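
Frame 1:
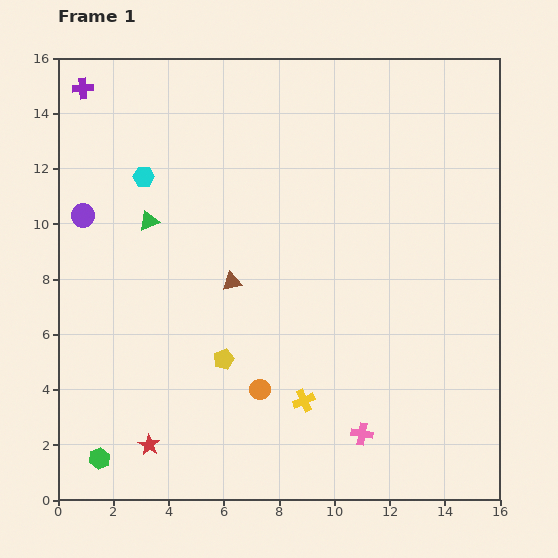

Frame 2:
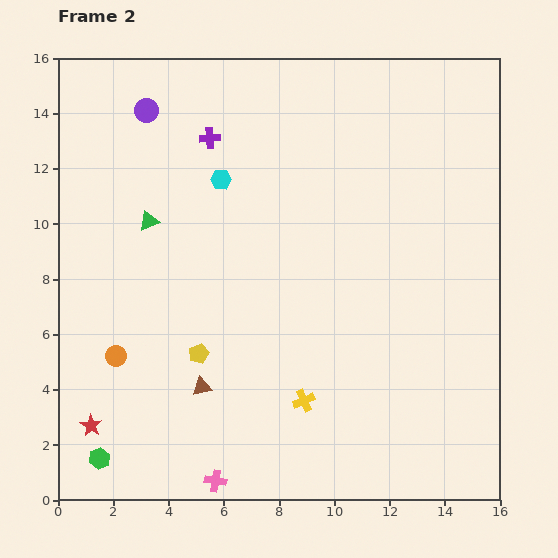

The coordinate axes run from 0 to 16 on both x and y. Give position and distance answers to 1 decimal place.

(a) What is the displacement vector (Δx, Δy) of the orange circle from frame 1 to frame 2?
(-5.2, 1.2)

The orange circle was at (7.3, 4.0) in frame 1 and (2.1, 5.2) in frame 2.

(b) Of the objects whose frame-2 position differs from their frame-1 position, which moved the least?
the yellow pentagon

(moved 0.9)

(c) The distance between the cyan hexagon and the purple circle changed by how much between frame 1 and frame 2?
+1.1

Distance in frame 1: 2.6. Distance in frame 2: 3.7.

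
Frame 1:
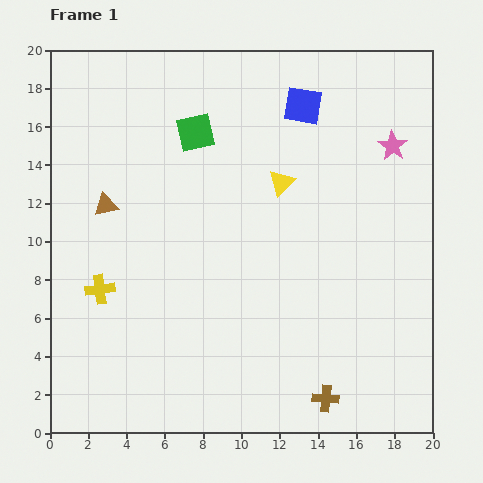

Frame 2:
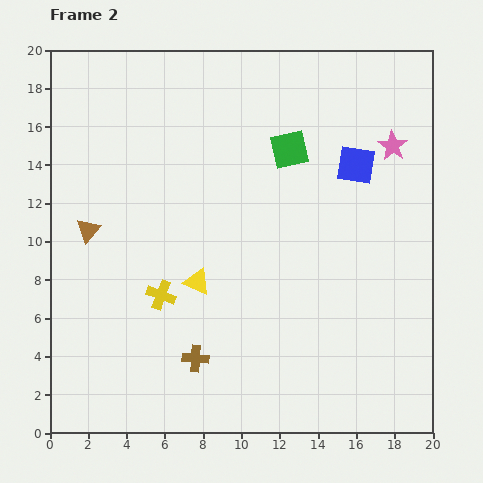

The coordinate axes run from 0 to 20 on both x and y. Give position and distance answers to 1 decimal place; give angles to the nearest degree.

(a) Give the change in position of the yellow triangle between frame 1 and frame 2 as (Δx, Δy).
(-4.4, -5.2)

The yellow triangle was at (12.1, 13.1) in frame 1 and (7.7, 7.9) in frame 2.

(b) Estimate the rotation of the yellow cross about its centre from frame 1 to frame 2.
29° clockwise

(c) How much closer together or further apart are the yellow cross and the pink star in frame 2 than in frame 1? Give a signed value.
-2.6

Distance in frame 1: 17.0. Distance in frame 2: 14.4.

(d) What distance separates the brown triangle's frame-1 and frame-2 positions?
1.6

The brown triangle moved from (2.9, 11.9) to (2.0, 10.6), a distance of √(0.9² + 1.3²) ≈ 1.6.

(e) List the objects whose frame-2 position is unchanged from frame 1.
the pink star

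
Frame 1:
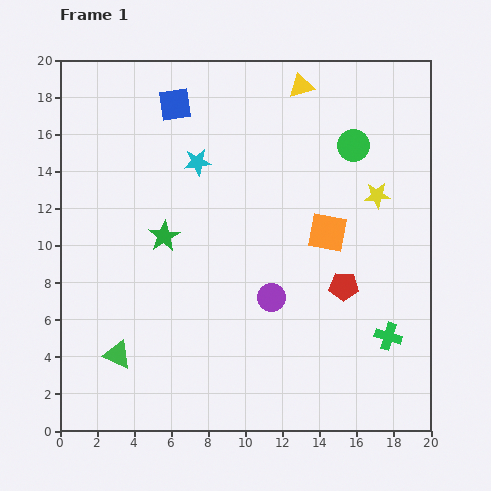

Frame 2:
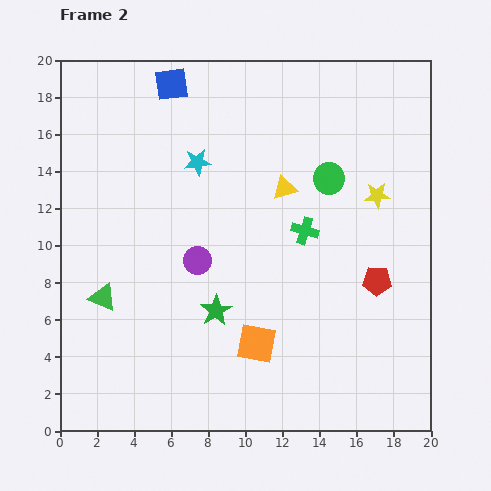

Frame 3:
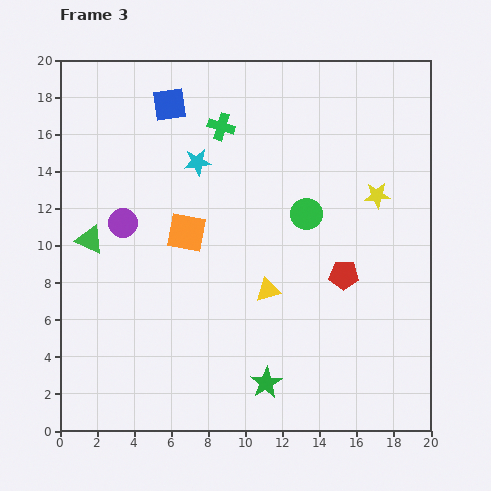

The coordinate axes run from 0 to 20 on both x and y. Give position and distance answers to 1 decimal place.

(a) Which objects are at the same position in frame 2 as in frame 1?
the cyan star, the yellow star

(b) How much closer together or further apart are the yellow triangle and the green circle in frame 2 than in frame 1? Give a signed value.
-1.8

Distance in frame 1: 4.3. Distance in frame 2: 2.5.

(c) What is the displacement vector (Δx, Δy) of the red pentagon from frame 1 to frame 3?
(0.0, 0.6)

The red pentagon was at (15.3, 7.8) in frame 1 and (15.3, 8.4) in frame 3.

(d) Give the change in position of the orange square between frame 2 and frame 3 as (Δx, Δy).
(-3.8, 6.0)

The orange square was at (10.6, 4.7) in frame 2 and (6.8, 10.7) in frame 3.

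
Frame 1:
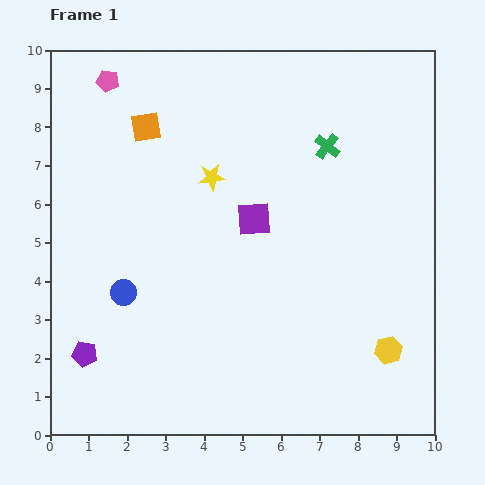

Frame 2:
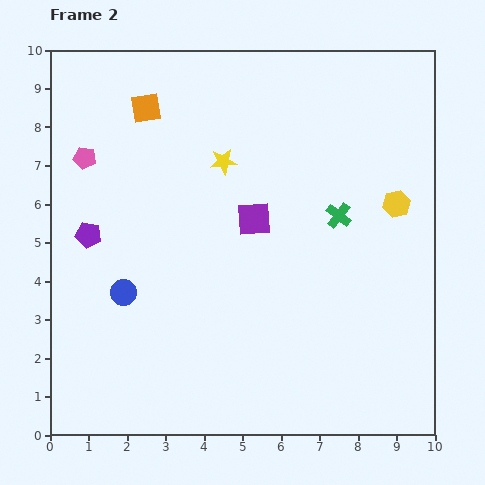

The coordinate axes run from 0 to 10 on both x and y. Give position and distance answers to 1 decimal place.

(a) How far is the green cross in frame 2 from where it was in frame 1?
1.8

The green cross moved from (7.2, 7.5) to (7.5, 5.7), a distance of √(0.3² + 1.8²) ≈ 1.8.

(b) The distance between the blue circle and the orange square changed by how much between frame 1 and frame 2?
+0.5

Distance in frame 1: 4.3. Distance in frame 2: 4.8.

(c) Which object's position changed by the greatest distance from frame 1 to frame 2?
the yellow hexagon

(moved 3.8; next 3.1)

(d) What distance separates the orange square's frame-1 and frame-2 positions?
0.5

The orange square moved from (2.5, 8.0) to (2.5, 8.5), a distance of √(0.0² + 0.5²) ≈ 0.5.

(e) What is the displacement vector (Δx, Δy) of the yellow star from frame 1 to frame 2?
(0.3, 0.4)

The yellow star was at (4.2, 6.7) in frame 1 and (4.5, 7.1) in frame 2.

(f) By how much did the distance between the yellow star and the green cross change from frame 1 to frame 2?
+0.2

Distance in frame 1: 3.1. Distance in frame 2: 3.3.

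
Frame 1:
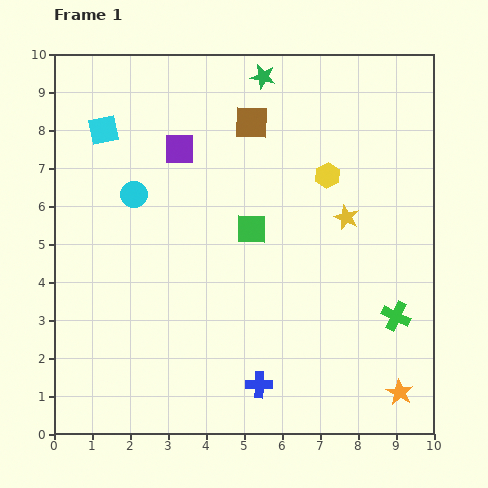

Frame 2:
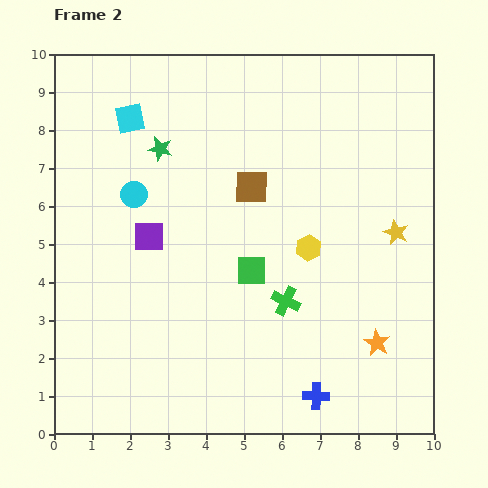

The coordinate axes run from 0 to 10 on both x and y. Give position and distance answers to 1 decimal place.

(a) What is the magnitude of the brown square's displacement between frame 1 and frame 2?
1.7

The brown square moved from (5.2, 8.2) to (5.2, 6.5), a distance of √(0.0² + 1.7²) ≈ 1.7.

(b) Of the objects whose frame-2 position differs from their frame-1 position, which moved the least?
the cyan square

(moved 0.8)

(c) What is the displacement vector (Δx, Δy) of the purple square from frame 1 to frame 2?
(-0.8, -2.3)

The purple square was at (3.3, 7.5) in frame 1 and (2.5, 5.2) in frame 2.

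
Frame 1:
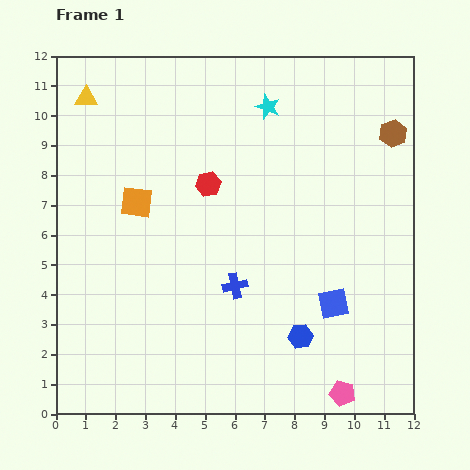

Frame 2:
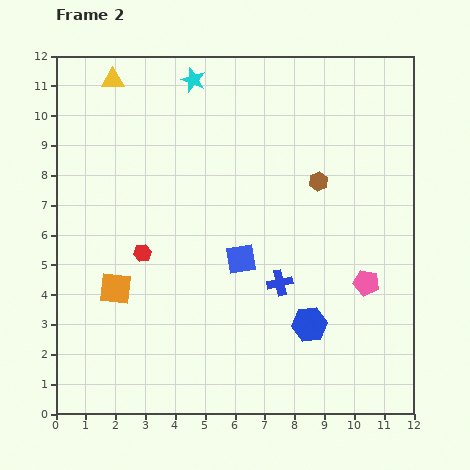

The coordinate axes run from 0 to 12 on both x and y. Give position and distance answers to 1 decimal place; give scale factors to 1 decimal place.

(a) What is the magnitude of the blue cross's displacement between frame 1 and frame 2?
1.5

The blue cross moved from (6.0, 4.3) to (7.5, 4.4), a distance of √(1.5² + 0.1²) ≈ 1.5.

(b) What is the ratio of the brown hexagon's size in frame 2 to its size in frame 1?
0.7×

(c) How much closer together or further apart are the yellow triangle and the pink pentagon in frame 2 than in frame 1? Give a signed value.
-2.2

Distance in frame 1: 13.1. Distance in frame 2: 10.9.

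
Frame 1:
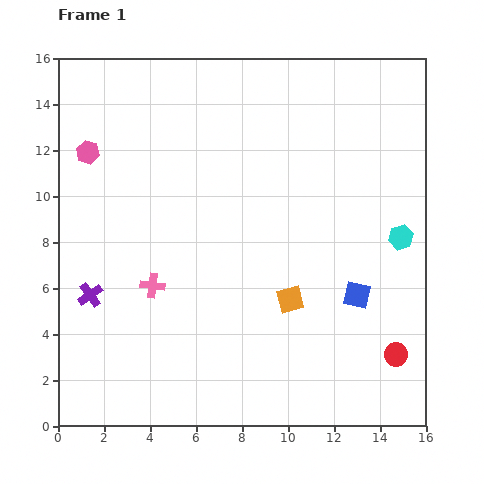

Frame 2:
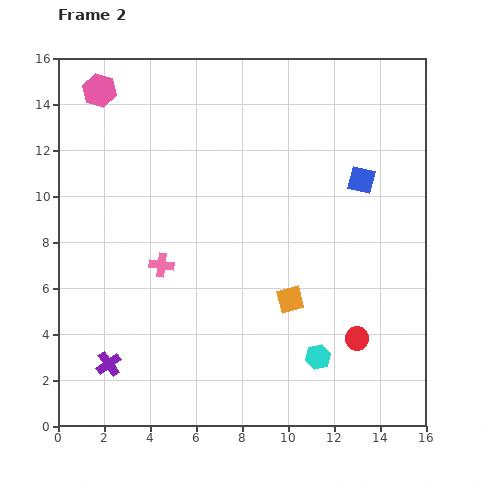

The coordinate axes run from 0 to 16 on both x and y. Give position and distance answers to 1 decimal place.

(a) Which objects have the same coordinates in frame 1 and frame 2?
the orange square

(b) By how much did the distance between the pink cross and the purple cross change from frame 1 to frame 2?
+2.2

Distance in frame 1: 2.7. Distance in frame 2: 4.9.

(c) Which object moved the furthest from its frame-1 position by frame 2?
the cyan hexagon

(moved 6.3; next 5.0)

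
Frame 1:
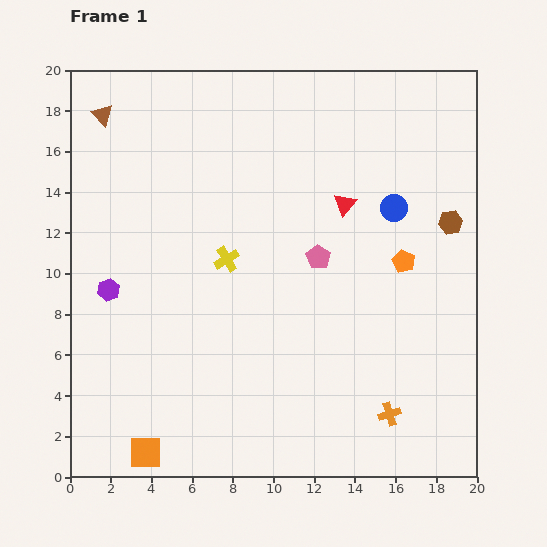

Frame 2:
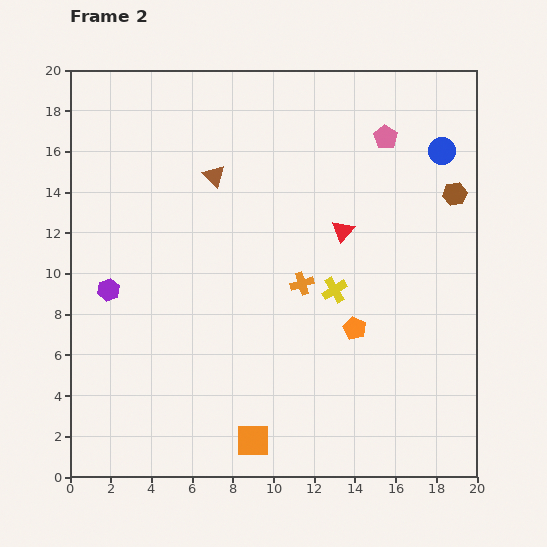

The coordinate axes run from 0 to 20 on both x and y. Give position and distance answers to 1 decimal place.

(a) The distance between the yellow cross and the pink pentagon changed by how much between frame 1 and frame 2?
+3.4

Distance in frame 1: 4.5. Distance in frame 2: 7.9.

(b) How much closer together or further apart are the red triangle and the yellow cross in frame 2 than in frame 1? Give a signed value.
-3.5

Distance in frame 1: 6.4. Distance in frame 2: 2.9.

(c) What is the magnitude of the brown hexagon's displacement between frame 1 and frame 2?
1.4

The brown hexagon moved from (18.7, 12.5) to (18.9, 13.9), a distance of √(0.2² + 1.4²) ≈ 1.4.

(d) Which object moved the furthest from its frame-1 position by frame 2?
the orange cross

(moved 7.7; next 6.8)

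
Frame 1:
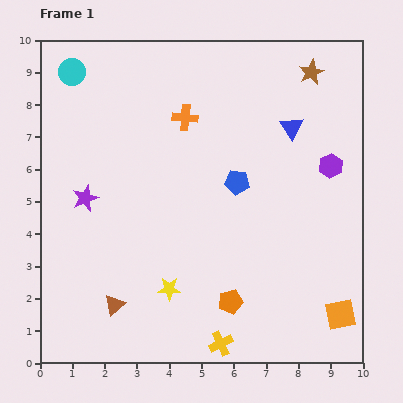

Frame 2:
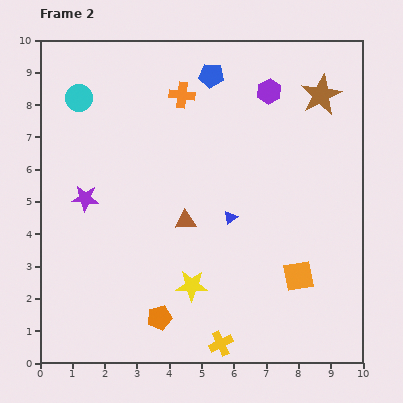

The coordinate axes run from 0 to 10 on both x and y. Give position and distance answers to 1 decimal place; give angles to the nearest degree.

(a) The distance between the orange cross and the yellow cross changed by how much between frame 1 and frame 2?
+0.7

Distance in frame 1: 7.1. Distance in frame 2: 7.8.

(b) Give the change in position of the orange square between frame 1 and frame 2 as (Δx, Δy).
(-1.3, 1.2)

The orange square was at (9.3, 1.5) in frame 1 and (8.0, 2.7) in frame 2.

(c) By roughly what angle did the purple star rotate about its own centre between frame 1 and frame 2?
26° clockwise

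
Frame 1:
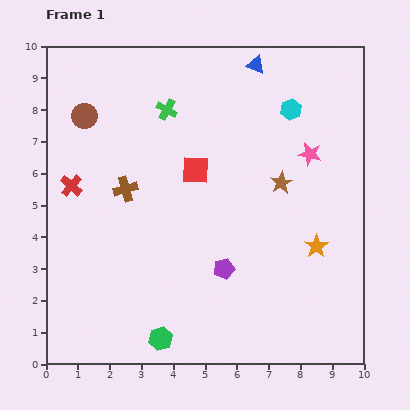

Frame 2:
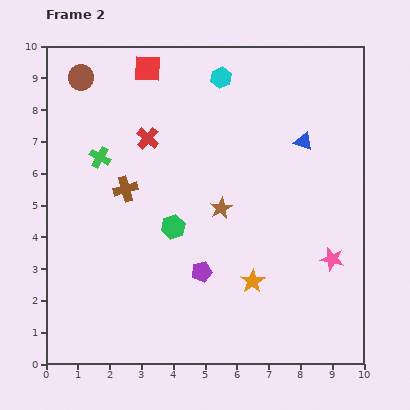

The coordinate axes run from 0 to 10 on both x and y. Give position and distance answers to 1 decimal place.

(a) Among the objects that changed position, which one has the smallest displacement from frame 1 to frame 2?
the purple pentagon

(moved 0.7)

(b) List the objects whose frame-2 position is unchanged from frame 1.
the brown cross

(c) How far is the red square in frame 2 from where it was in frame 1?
3.5

The red square moved from (4.7, 6.1) to (3.2, 9.3), a distance of √(1.5² + 3.2²) ≈ 3.5.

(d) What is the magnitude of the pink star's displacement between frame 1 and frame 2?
3.4

The pink star moved from (8.3, 6.6) to (9.0, 3.3), a distance of √(0.7² + 3.3²) ≈ 3.4.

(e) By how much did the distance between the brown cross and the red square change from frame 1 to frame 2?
+1.6

Distance in frame 1: 2.3. Distance in frame 2: 3.9.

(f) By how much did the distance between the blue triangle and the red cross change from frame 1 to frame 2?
-2.0

Distance in frame 1: 6.9. Distance in frame 2: 4.9.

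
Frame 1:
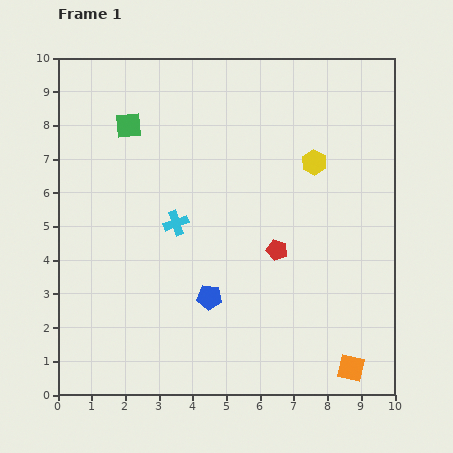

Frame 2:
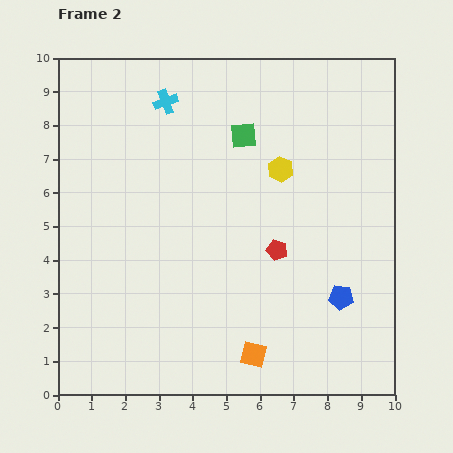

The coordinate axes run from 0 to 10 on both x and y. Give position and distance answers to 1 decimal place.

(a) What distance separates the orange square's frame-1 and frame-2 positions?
2.9

The orange square moved from (8.7, 0.8) to (5.8, 1.2), a distance of √(2.9² + 0.4²) ≈ 2.9.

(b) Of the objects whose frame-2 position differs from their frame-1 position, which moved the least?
the yellow hexagon

(moved 1.0)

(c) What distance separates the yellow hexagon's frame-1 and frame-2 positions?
1.0

The yellow hexagon moved from (7.6, 6.9) to (6.6, 6.7), a distance of √(1.0² + 0.2²) ≈ 1.0.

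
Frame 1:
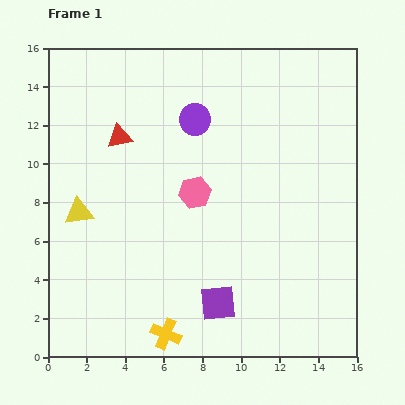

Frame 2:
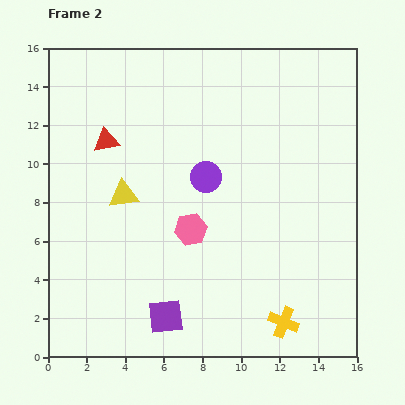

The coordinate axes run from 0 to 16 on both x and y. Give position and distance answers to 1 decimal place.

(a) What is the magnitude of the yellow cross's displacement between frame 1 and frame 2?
6.1

The yellow cross moved from (6.1, 1.2) to (12.2, 1.8), a distance of √(6.1² + 0.6²) ≈ 6.1.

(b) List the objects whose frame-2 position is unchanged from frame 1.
none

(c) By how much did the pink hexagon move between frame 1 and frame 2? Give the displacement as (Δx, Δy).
(-0.2, -1.9)

The pink hexagon was at (7.6, 8.5) in frame 1 and (7.4, 6.6) in frame 2.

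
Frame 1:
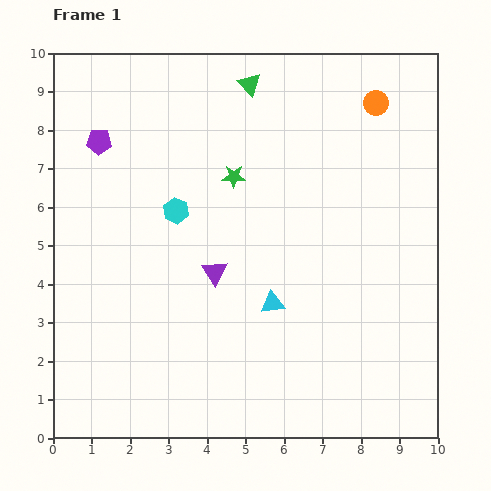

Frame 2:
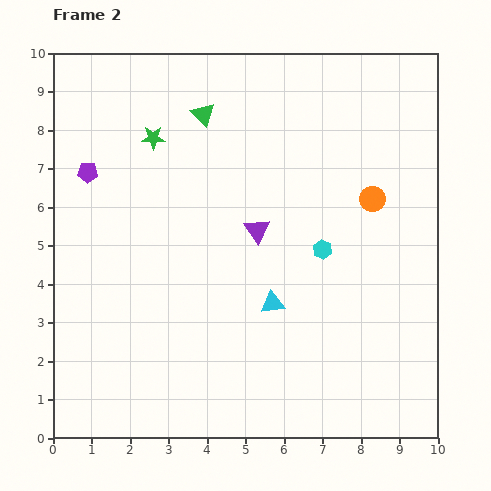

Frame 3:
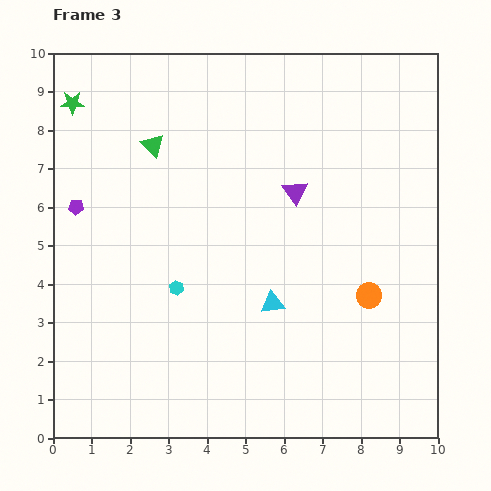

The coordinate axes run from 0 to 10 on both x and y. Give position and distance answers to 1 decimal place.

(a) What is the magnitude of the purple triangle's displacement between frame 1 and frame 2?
1.6

The purple triangle moved from (4.2, 4.3) to (5.3, 5.4), a distance of √(1.1² + 1.1²) ≈ 1.6.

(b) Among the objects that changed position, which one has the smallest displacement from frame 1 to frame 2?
the purple pentagon

(moved 0.9)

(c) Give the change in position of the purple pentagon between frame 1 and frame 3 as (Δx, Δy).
(-0.6, -1.7)

The purple pentagon was at (1.2, 7.7) in frame 1 and (0.6, 6.0) in frame 3.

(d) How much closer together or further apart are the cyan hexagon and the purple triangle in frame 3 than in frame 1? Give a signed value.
+2.1

Distance in frame 1: 1.9. Distance in frame 3: 4.0.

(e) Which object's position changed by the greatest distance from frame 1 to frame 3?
the orange circle

(moved 5.0; next 4.6)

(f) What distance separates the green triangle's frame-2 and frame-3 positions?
1.5

The green triangle moved from (3.9, 8.4) to (2.6, 7.6), a distance of √(1.3² + 0.8²) ≈ 1.5.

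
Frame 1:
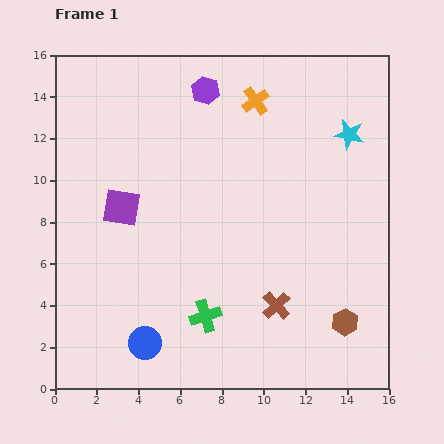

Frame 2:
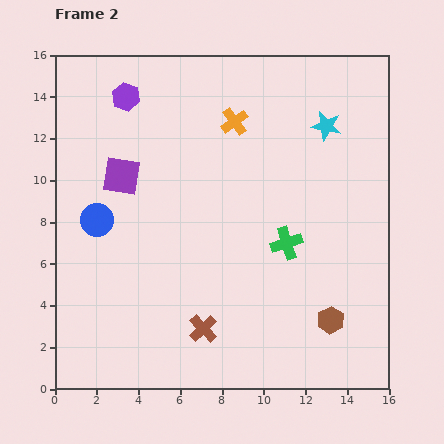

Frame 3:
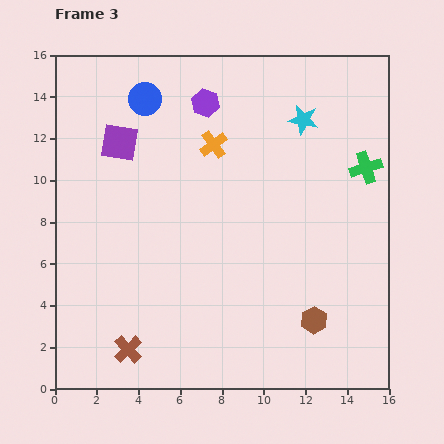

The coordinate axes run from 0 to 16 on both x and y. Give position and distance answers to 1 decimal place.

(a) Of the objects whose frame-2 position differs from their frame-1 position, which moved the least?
the brown hexagon

(moved 0.7)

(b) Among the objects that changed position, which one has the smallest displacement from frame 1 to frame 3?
the purple hexagon

(moved 0.6)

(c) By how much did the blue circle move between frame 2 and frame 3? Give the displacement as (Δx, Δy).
(2.3, 5.8)

The blue circle was at (2.0, 8.1) in frame 2 and (4.3, 13.9) in frame 3.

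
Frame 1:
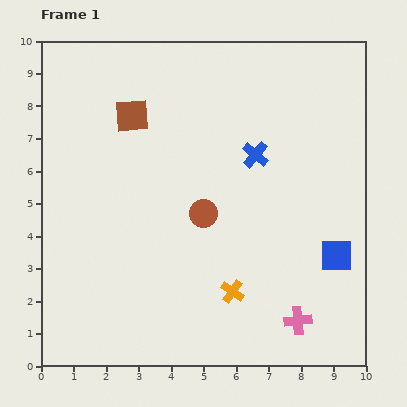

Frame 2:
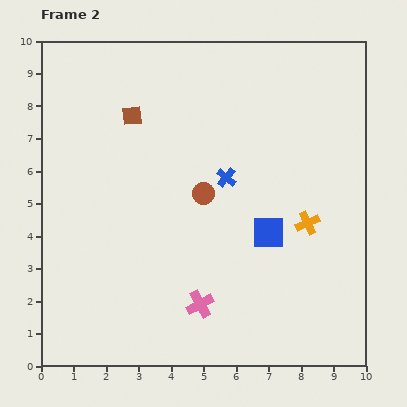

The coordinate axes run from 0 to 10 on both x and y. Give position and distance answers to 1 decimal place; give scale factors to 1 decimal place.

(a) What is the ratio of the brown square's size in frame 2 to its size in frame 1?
0.6×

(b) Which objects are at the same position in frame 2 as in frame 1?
the brown square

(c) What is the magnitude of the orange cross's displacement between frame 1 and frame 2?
3.1

The orange cross moved from (5.9, 2.3) to (8.2, 4.4), a distance of √(2.3² + 2.1²) ≈ 3.1.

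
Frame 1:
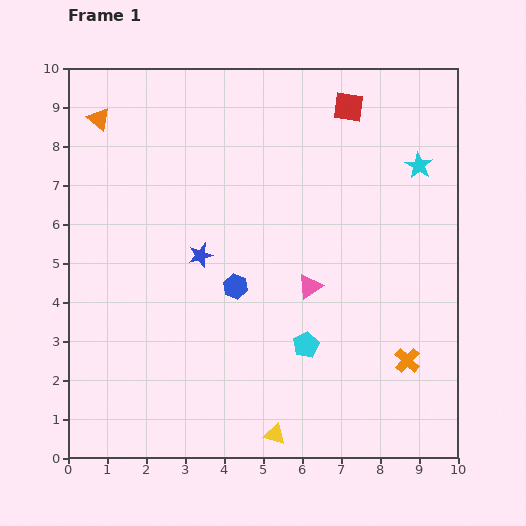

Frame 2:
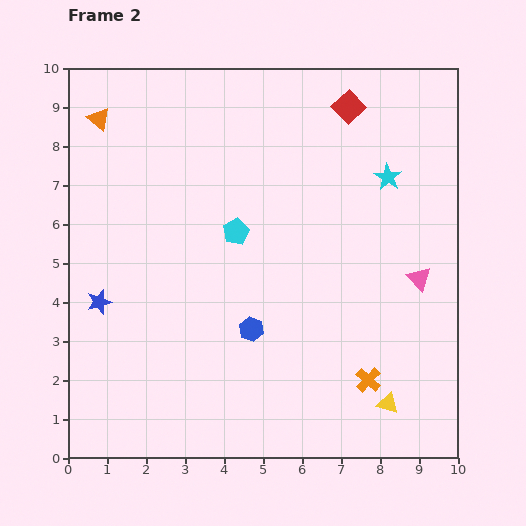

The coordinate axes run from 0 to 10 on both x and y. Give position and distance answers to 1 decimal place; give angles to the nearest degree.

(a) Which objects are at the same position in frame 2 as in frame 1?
the red square, the orange triangle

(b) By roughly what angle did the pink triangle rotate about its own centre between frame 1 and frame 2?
41° counter-clockwise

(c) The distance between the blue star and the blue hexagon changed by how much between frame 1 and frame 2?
+2.8

Distance in frame 1: 1.2. Distance in frame 2: 4.0.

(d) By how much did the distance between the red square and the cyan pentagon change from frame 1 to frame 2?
-1.9

Distance in frame 1: 6.2. Distance in frame 2: 4.3.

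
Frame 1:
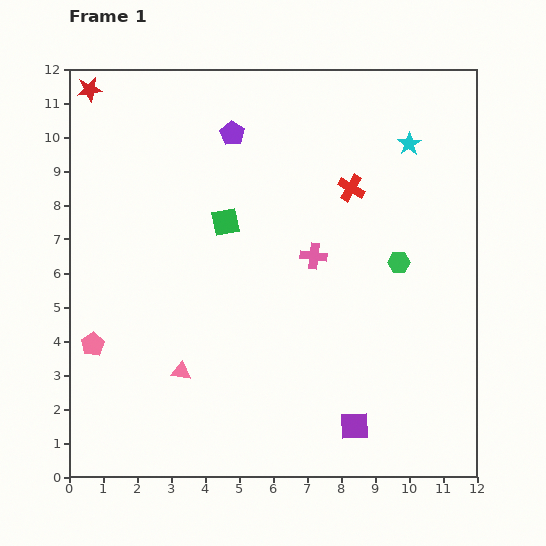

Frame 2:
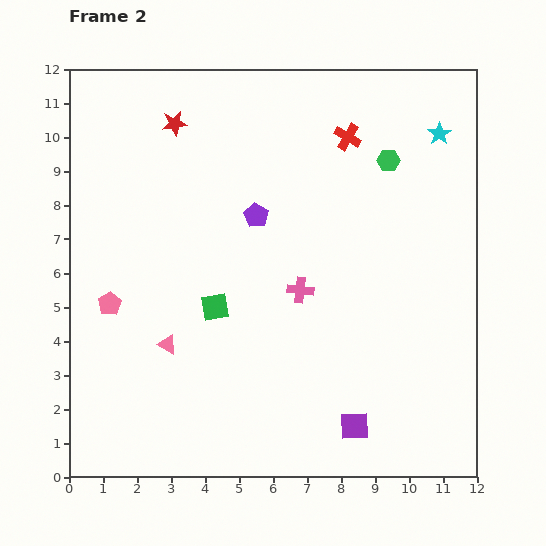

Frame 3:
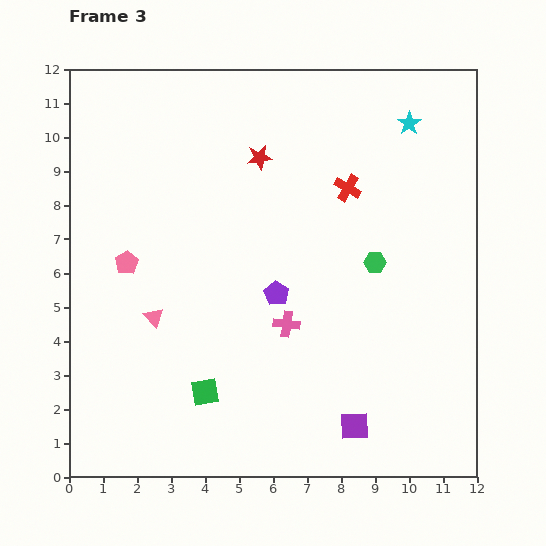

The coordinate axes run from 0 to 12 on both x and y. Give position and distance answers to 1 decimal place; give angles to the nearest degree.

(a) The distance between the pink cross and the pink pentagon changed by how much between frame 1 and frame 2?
-1.4

Distance in frame 1: 7.0. Distance in frame 2: 5.6.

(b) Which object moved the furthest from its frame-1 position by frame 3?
the red star

(moved 5.4; next 5.0)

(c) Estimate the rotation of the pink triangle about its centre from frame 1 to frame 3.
38° clockwise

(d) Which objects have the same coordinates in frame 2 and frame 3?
the purple square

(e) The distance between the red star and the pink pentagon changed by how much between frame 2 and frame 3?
-0.6

Distance in frame 2: 5.6. Distance in frame 3: 5.0.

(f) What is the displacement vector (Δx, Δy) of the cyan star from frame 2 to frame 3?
(-0.9, 0.3)

The cyan star was at (10.9, 10.1) in frame 2 and (10.0, 10.4) in frame 3.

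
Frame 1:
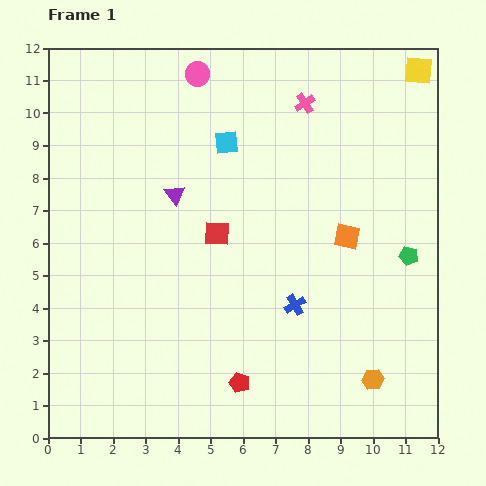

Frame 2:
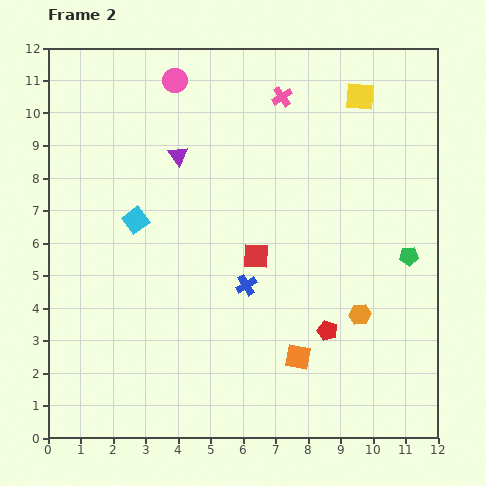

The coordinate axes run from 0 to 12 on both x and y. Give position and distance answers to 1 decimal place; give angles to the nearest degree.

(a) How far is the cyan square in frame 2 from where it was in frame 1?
3.7

The cyan square moved from (5.5, 9.1) to (2.7, 6.7), a distance of √(2.8² + 2.4²) ≈ 3.7.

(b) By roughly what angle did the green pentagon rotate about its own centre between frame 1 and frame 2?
17° counter-clockwise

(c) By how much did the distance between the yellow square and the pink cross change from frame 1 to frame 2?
-1.2

Distance in frame 1: 3.6. Distance in frame 2: 2.4.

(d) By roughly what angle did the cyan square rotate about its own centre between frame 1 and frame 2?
32° counter-clockwise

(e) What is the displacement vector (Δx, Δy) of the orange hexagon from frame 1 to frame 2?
(-0.4, 2.0)

The orange hexagon was at (10.0, 1.8) in frame 1 and (9.6, 3.8) in frame 2.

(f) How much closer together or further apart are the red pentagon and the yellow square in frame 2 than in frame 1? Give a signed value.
-3.8

Distance in frame 1: 11.1. Distance in frame 2: 7.3.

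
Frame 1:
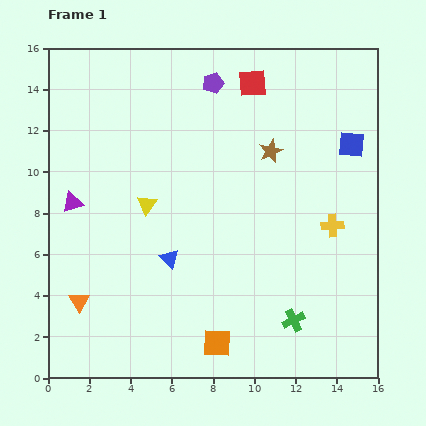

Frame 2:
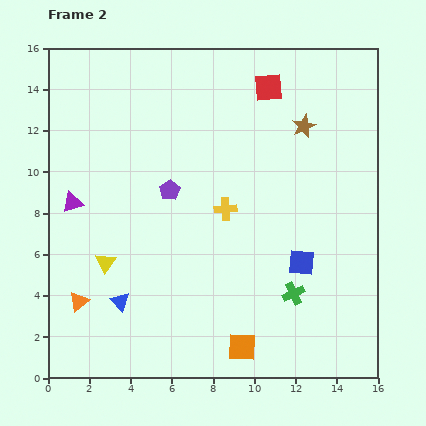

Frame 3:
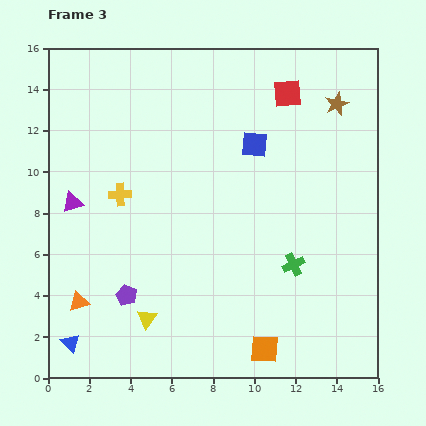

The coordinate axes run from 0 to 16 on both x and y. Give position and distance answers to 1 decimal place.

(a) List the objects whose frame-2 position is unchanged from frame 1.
the orange triangle, the purple triangle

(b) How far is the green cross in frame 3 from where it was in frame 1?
2.7

The green cross moved from (11.9, 2.8) to (11.9, 5.5), a distance of √(0.0² + 2.7²) ≈ 2.7.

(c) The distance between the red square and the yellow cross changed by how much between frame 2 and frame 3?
+3.2

Distance in frame 2: 6.3. Distance in frame 3: 9.5.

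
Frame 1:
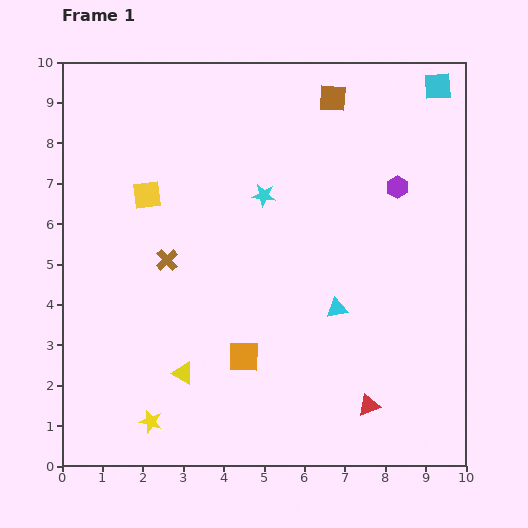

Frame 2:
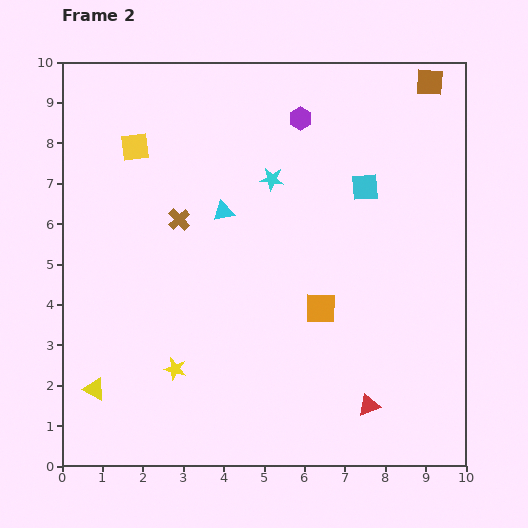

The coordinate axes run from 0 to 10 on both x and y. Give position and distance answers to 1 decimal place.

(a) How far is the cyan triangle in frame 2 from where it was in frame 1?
3.7

The cyan triangle moved from (6.8, 3.9) to (4.0, 6.3), a distance of √(2.8² + 2.4²) ≈ 3.7.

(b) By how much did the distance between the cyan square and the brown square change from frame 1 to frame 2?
+0.5

Distance in frame 1: 2.6. Distance in frame 2: 3.1.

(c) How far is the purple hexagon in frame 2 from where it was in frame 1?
2.9

The purple hexagon moved from (8.3, 6.9) to (5.9, 8.6), a distance of √(2.4² + 1.7²) ≈ 2.9.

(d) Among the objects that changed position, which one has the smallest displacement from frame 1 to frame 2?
the cyan star

(moved 0.4)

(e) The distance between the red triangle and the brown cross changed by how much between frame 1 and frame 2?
+0.4

Distance in frame 1: 6.2. Distance in frame 2: 6.6.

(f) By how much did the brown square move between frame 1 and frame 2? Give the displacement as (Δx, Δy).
(2.4, 0.4)

The brown square was at (6.7, 9.1) in frame 1 and (9.1, 9.5) in frame 2.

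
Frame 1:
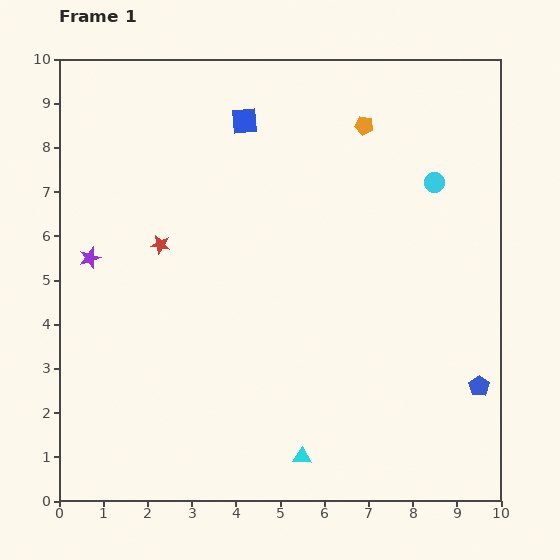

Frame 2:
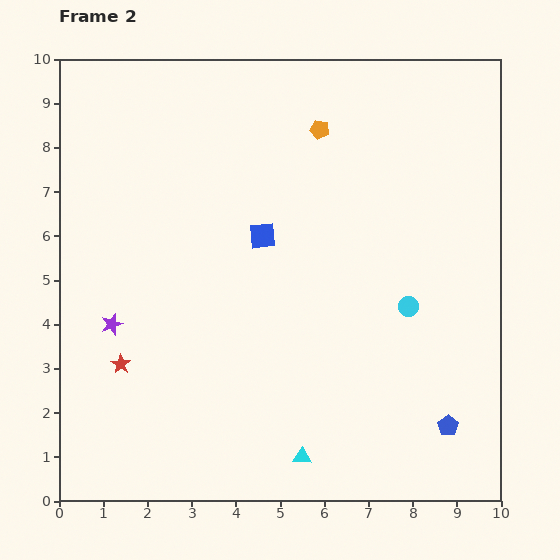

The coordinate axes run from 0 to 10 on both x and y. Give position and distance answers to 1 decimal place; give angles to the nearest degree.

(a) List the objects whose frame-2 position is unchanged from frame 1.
the cyan triangle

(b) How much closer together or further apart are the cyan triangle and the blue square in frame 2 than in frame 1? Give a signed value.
-2.6

Distance in frame 1: 7.7. Distance in frame 2: 5.1.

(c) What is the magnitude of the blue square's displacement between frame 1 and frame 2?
2.6

The blue square moved from (4.2, 8.6) to (4.6, 6.0), a distance of √(0.4² + 2.6²) ≈ 2.6.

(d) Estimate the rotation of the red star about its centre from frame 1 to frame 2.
25° clockwise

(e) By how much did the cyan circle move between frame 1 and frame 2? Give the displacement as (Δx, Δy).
(-0.6, -2.8)

The cyan circle was at (8.5, 7.2) in frame 1 and (7.9, 4.4) in frame 2.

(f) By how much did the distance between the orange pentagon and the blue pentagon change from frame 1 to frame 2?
+0.9

Distance in frame 1: 6.4. Distance in frame 2: 7.3.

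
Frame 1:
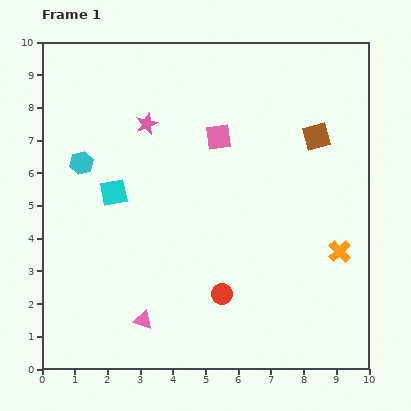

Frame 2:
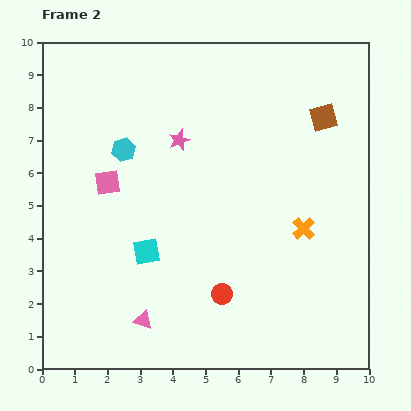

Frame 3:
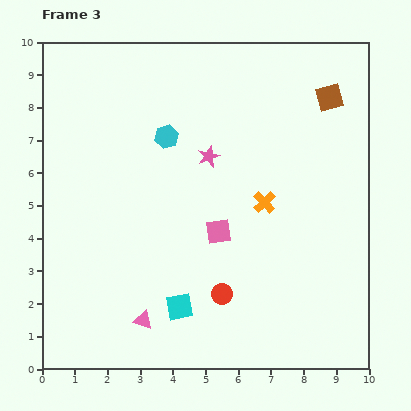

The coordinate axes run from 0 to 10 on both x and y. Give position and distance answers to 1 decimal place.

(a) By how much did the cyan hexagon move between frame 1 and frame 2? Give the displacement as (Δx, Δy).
(1.3, 0.4)

The cyan hexagon was at (1.2, 6.3) in frame 1 and (2.5, 6.7) in frame 2.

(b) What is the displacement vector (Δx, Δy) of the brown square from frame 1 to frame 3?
(0.4, 1.2)

The brown square was at (8.4, 7.1) in frame 1 and (8.8, 8.3) in frame 3.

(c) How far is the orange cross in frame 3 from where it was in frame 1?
2.7

The orange cross moved from (9.1, 3.6) to (6.8, 5.1), a distance of √(2.3² + 1.5²) ≈ 2.7.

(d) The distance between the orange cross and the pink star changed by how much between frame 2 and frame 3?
-2.5

Distance in frame 2: 4.7. Distance in frame 3: 2.2.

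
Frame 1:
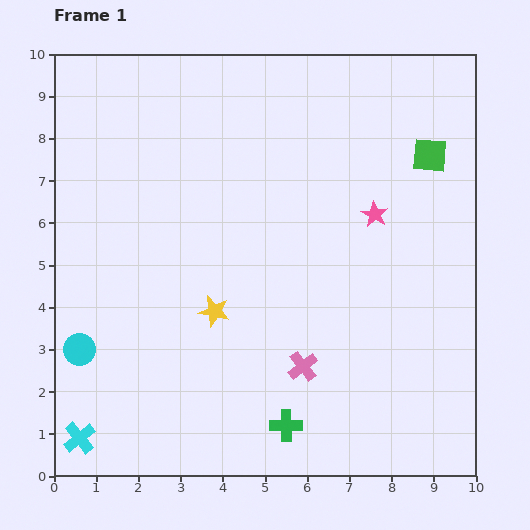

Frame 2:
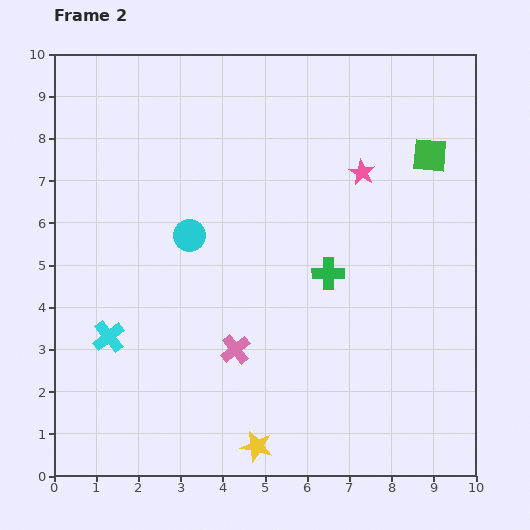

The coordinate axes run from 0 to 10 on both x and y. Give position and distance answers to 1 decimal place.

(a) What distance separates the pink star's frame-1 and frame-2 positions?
1.0

The pink star moved from (7.6, 6.2) to (7.3, 7.2), a distance of √(0.3² + 1.0²) ≈ 1.0.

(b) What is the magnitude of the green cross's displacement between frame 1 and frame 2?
3.7

The green cross moved from (5.5, 1.2) to (6.5, 4.8), a distance of √(1.0² + 3.6²) ≈ 3.7.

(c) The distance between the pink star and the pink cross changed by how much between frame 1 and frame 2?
+1.2

Distance in frame 1: 4.0. Distance in frame 2: 5.2.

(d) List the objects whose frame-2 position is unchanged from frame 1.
the green square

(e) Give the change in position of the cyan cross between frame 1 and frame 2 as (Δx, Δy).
(0.7, 2.4)

The cyan cross was at (0.6, 0.9) in frame 1 and (1.3, 3.3) in frame 2.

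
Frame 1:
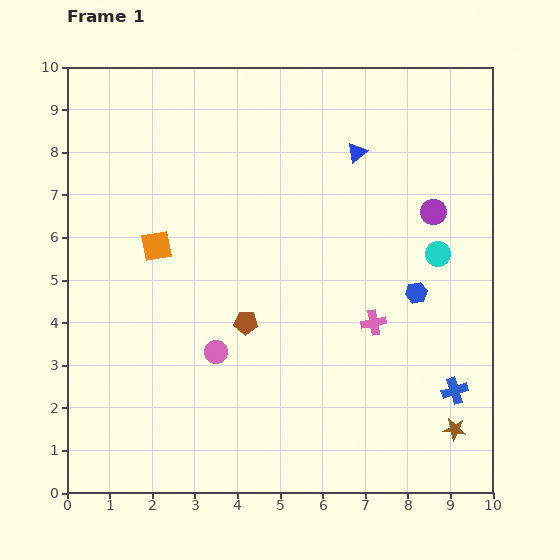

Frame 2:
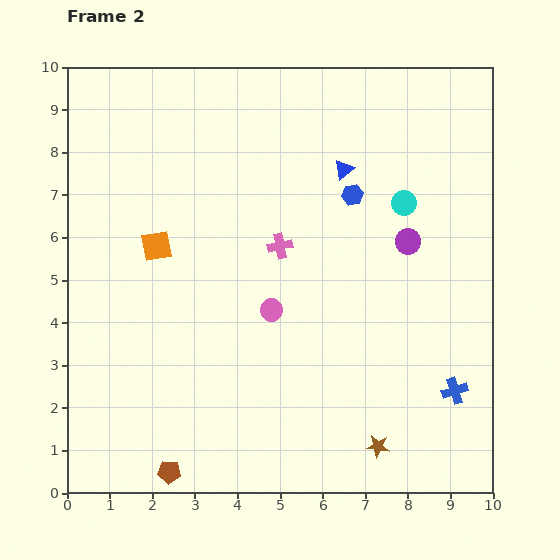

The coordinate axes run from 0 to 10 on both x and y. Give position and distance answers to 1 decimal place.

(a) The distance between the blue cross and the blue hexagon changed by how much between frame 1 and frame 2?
+2.7

Distance in frame 1: 2.5. Distance in frame 2: 5.2.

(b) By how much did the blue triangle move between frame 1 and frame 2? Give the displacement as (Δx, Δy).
(-0.3, -0.4)

The blue triangle was at (6.8, 8.0) in frame 1 and (6.5, 7.6) in frame 2.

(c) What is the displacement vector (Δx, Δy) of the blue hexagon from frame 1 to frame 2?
(-1.5, 2.3)

The blue hexagon was at (8.2, 4.7) in frame 1 and (6.7, 7.0) in frame 2.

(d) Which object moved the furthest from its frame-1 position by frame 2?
the brown pentagon

(moved 3.9; next 2.8)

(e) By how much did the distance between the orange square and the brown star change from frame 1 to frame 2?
-1.2

Distance in frame 1: 8.2. Distance in frame 2: 7.0.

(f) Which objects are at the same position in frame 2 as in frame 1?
the orange square, the blue cross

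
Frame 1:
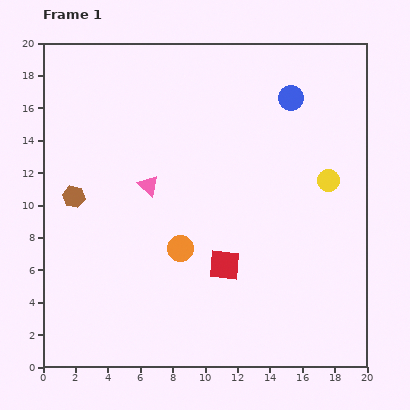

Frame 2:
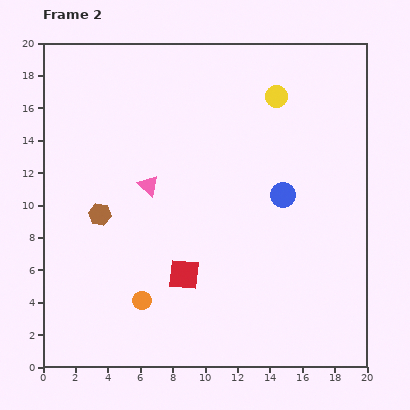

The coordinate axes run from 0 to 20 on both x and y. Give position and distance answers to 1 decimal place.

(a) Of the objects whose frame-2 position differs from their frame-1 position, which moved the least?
the brown hexagon

(moved 1.9)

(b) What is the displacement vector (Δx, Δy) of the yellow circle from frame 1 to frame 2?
(-3.2, 5.2)

The yellow circle was at (17.6, 11.5) in frame 1 and (14.4, 16.7) in frame 2.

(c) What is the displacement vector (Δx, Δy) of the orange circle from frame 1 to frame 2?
(-2.4, -3.2)

The orange circle was at (8.5, 7.3) in frame 1 and (6.1, 4.1) in frame 2.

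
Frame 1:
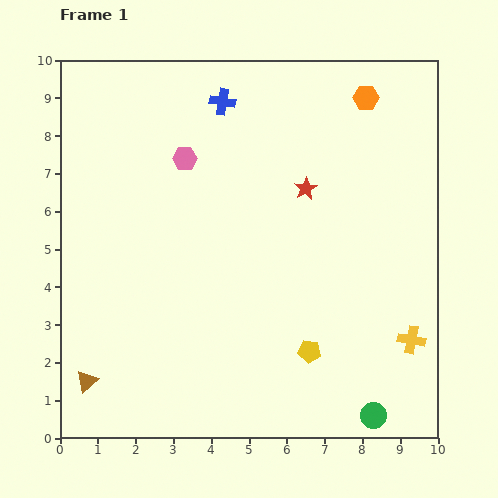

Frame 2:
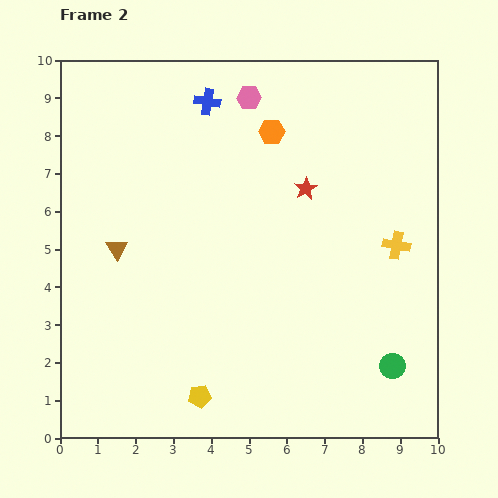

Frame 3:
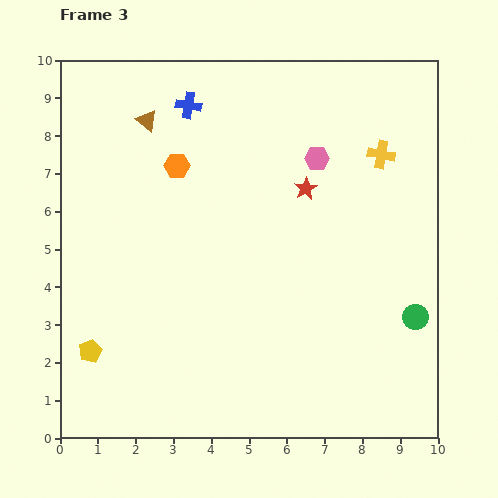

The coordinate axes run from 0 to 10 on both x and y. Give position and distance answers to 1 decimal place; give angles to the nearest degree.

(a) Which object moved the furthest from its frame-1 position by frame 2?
the brown triangle

(moved 3.6; next 3.1)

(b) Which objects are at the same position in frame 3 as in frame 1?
the red star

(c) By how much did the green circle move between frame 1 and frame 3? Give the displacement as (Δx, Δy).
(1.1, 2.6)

The green circle was at (8.3, 0.6) in frame 1 and (9.4, 3.2) in frame 3.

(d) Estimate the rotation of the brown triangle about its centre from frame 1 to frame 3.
41° counter-clockwise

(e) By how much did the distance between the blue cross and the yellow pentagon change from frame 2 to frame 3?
-0.8

Distance in frame 2: 7.8. Distance in frame 3: 7.0.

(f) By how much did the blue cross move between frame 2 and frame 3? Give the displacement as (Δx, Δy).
(-0.5, -0.1)

The blue cross was at (3.9, 8.9) in frame 2 and (3.4, 8.8) in frame 3.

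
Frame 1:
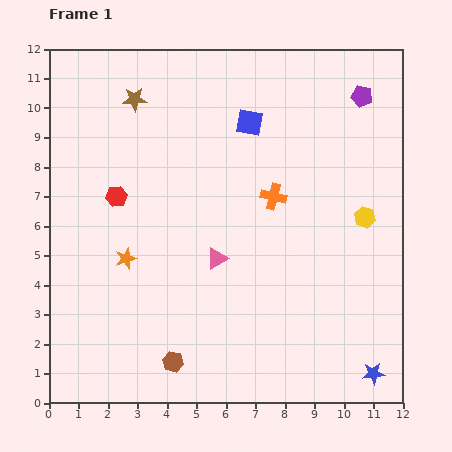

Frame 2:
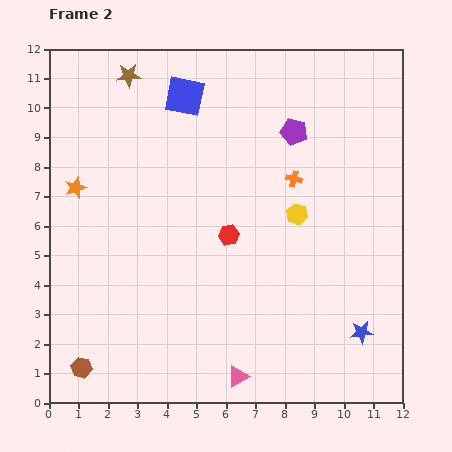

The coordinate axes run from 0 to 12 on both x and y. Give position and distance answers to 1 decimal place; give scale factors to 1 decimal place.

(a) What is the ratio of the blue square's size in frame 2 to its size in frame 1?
1.5×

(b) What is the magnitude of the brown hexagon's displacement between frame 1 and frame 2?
3.1

The brown hexagon moved from (4.2, 1.4) to (1.1, 1.2), a distance of √(3.1² + 0.2²) ≈ 3.1.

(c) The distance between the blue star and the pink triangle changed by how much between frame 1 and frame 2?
-2.1

Distance in frame 1: 6.6. Distance in frame 2: 4.5.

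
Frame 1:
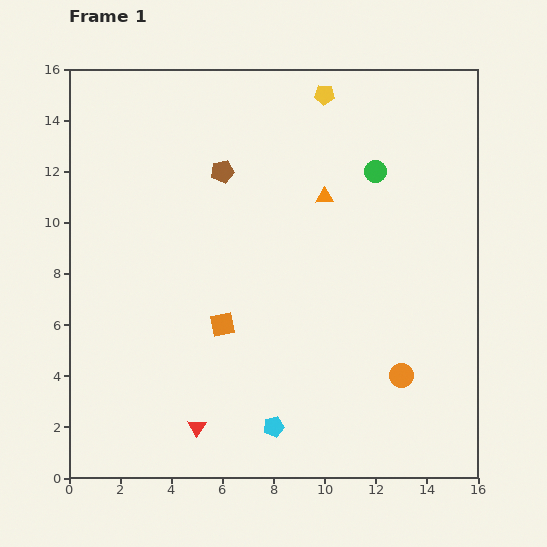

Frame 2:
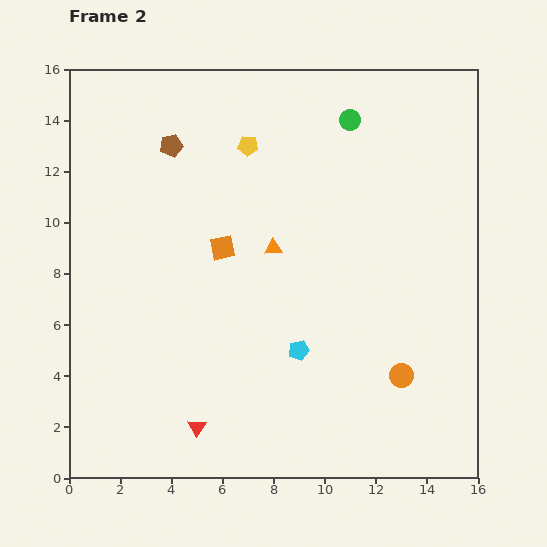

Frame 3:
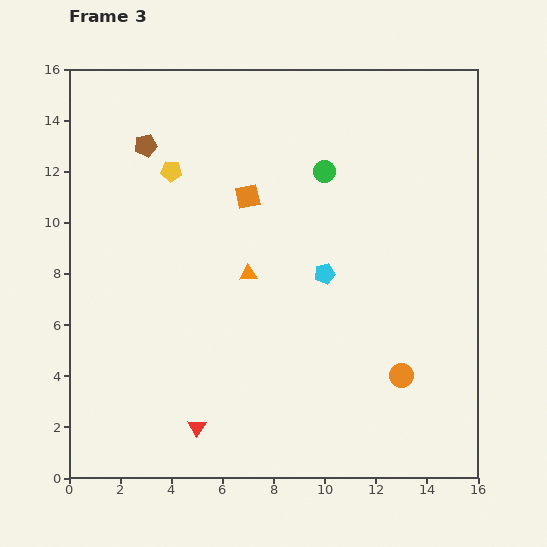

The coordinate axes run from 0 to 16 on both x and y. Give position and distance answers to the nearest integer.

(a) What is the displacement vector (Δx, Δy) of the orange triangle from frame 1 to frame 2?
(-2, -2)

The orange triangle was at (10, 11) in frame 1 and (8, 9) in frame 2.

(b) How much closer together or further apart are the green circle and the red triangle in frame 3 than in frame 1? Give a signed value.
-1

Distance in frame 1: 12. Distance in frame 3: 11.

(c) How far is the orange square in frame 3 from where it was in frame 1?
5

The orange square moved from (6, 6) to (7, 11), a distance of √(1² + 5²) ≈ 5.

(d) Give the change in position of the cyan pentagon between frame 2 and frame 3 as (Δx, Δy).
(1, 3)

The cyan pentagon was at (9, 5) in frame 2 and (10, 8) in frame 3.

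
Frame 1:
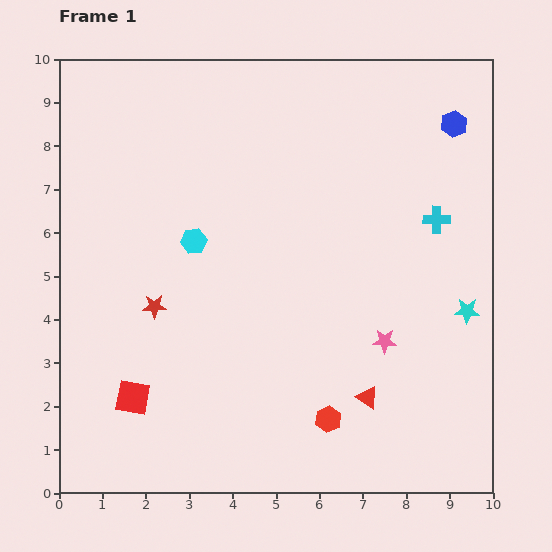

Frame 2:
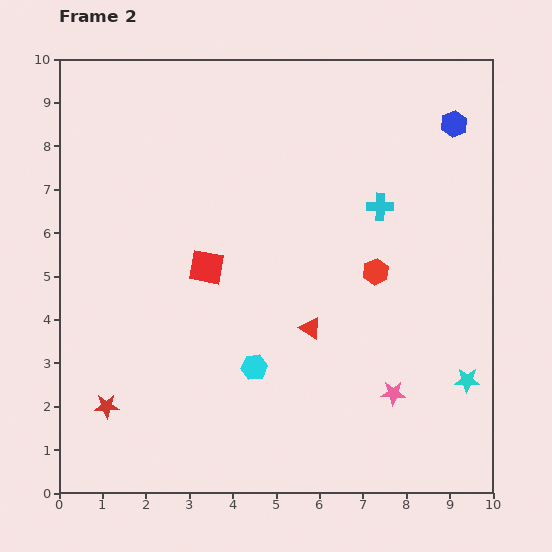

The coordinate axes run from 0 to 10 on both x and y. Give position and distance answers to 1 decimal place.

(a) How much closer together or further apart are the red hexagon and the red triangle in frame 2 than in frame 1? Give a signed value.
+1.0

Distance in frame 1: 1.0. Distance in frame 2: 2.0.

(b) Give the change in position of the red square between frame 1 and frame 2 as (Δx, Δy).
(1.7, 3.0)

The red square was at (1.7, 2.2) in frame 1 and (3.4, 5.2) in frame 2.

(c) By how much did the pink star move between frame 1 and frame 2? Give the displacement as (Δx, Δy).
(0.2, -1.2)

The pink star was at (7.5, 3.5) in frame 1 and (7.7, 2.3) in frame 2.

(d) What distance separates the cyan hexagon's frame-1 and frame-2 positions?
3.2

The cyan hexagon moved from (3.1, 5.8) to (4.5, 2.9), a distance of √(1.4² + 2.9²) ≈ 3.2.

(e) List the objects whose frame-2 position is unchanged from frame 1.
the blue hexagon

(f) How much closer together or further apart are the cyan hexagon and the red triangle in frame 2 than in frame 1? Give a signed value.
-3.8

Distance in frame 1: 5.4. Distance in frame 2: 1.6.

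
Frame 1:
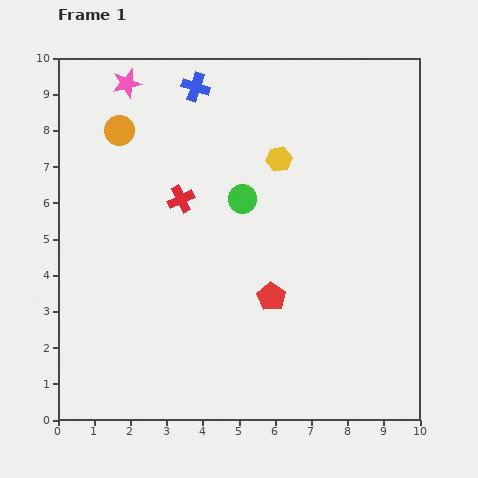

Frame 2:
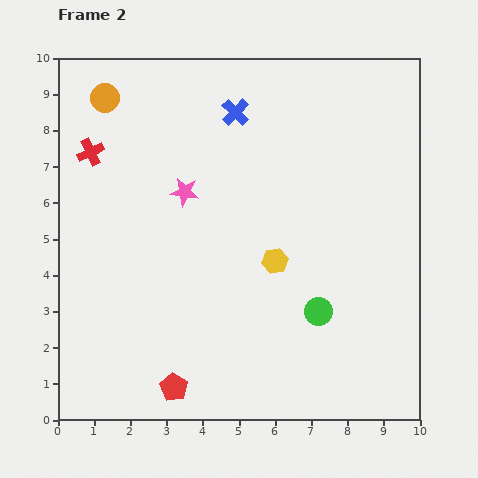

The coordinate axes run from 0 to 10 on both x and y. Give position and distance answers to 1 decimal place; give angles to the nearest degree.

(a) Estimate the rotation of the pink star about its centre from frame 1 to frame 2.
23° clockwise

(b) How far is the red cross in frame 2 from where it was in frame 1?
2.8

The red cross moved from (3.4, 6.1) to (0.9, 7.4), a distance of √(2.5² + 1.3²) ≈ 2.8.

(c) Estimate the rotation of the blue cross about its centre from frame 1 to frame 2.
27° clockwise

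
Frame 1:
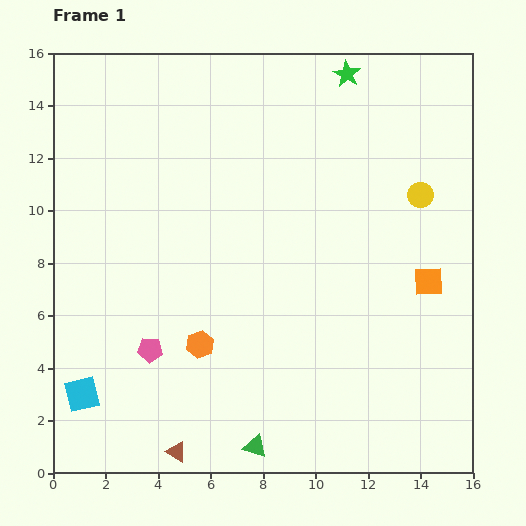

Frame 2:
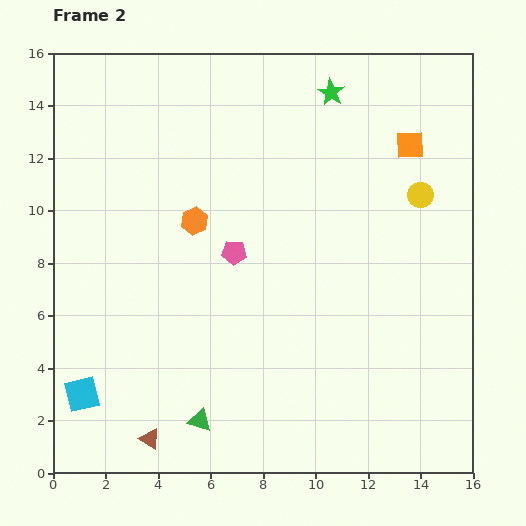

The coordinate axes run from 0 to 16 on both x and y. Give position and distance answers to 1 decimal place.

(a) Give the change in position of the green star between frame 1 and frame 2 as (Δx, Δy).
(-0.6, -0.7)

The green star was at (11.2, 15.2) in frame 1 and (10.6, 14.5) in frame 2.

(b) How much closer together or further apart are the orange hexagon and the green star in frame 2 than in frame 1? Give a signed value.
-4.6

Distance in frame 1: 11.7. Distance in frame 2: 7.1.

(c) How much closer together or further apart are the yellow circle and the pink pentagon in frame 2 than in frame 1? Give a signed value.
-4.5

Distance in frame 1: 11.9. Distance in frame 2: 7.4.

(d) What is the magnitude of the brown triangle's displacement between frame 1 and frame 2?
1.1

The brown triangle moved from (4.7, 0.8) to (3.7, 1.3), a distance of √(1.0² + 0.5²) ≈ 1.1.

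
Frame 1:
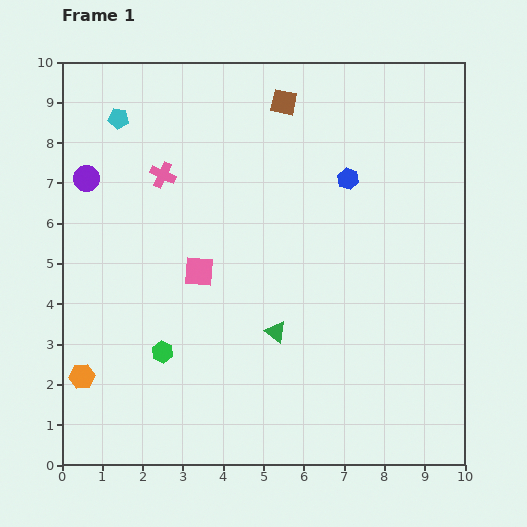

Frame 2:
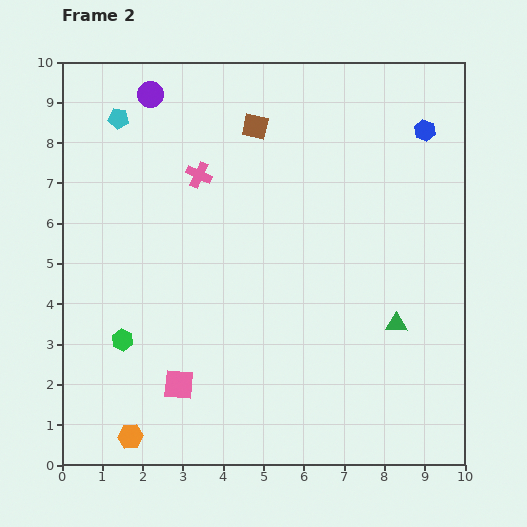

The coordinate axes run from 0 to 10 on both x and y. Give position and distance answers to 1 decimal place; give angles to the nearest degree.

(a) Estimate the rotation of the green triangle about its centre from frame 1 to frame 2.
36° counter-clockwise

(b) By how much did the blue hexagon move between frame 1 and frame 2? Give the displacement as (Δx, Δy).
(1.9, 1.2)

The blue hexagon was at (7.1, 7.1) in frame 1 and (9.0, 8.3) in frame 2.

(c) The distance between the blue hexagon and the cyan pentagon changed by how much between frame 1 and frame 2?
+1.7

Distance in frame 1: 5.9. Distance in frame 2: 7.6.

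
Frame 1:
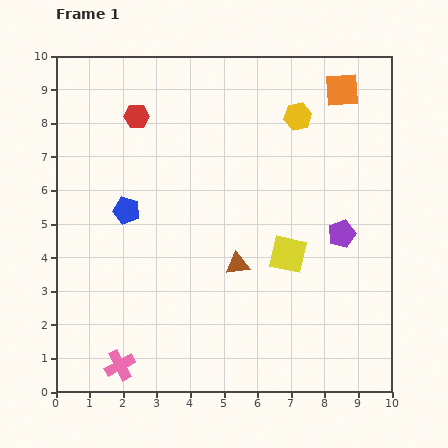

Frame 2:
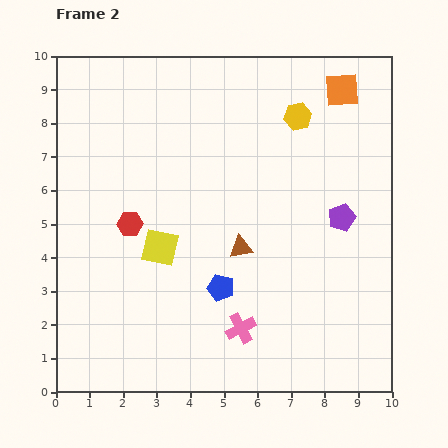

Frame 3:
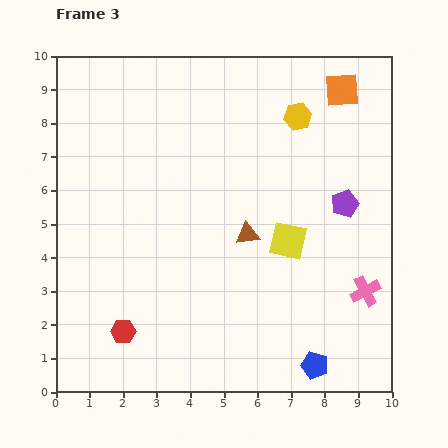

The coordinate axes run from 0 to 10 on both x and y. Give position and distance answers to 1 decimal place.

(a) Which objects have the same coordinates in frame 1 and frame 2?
the yellow hexagon, the orange square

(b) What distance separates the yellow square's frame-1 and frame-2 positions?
3.8

The yellow square moved from (6.9, 4.1) to (3.1, 4.3), a distance of √(3.8² + 0.2²) ≈ 3.8.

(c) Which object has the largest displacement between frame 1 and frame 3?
the pink cross

(moved 7.6; next 7.2)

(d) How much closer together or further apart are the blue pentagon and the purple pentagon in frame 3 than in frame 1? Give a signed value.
-1.5

Distance in frame 1: 6.4. Distance in frame 3: 4.9.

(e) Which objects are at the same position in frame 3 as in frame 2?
the yellow hexagon, the orange square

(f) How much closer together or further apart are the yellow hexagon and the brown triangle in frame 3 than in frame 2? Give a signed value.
-0.5

Distance in frame 2: 4.3. Distance in frame 3: 3.8.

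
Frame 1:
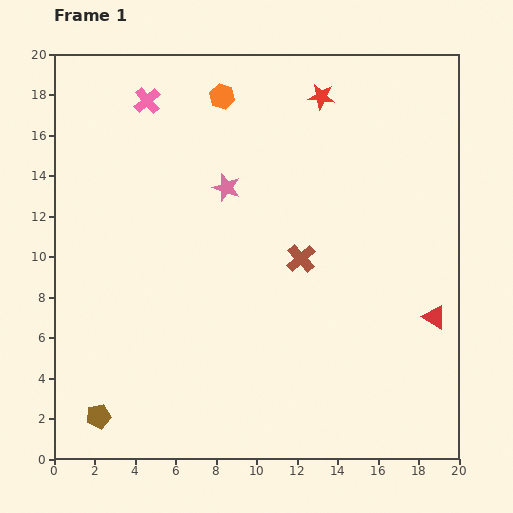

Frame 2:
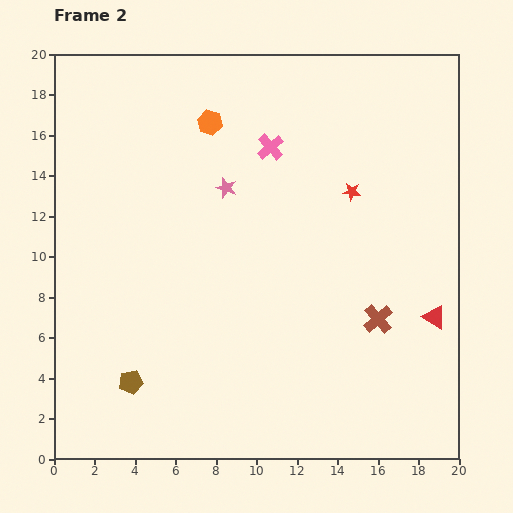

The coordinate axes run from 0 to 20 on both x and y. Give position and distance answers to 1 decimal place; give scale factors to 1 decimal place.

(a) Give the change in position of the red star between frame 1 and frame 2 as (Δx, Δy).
(1.5, -4.7)

The red star was at (13.2, 17.9) in frame 1 and (14.7, 13.2) in frame 2.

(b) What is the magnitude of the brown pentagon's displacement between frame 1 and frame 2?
2.3

The brown pentagon moved from (2.2, 2.1) to (3.8, 3.8), a distance of √(1.6² + 1.7²) ≈ 2.3.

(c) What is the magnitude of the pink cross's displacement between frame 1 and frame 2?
6.5

The pink cross moved from (4.6, 17.7) to (10.7, 15.4), a distance of √(6.1² + 2.3²) ≈ 6.5.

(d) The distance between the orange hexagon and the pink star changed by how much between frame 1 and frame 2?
-1.2

Distance in frame 1: 4.5. Distance in frame 2: 3.3.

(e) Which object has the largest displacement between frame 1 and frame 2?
the pink cross

(moved 6.5; next 4.9)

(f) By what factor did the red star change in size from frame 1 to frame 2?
0.7×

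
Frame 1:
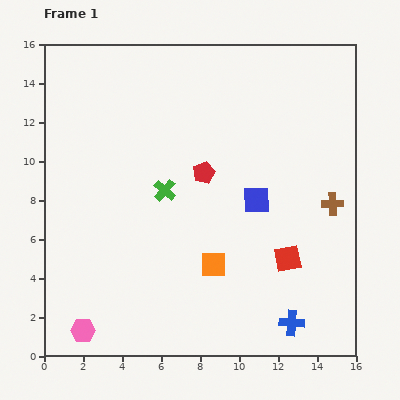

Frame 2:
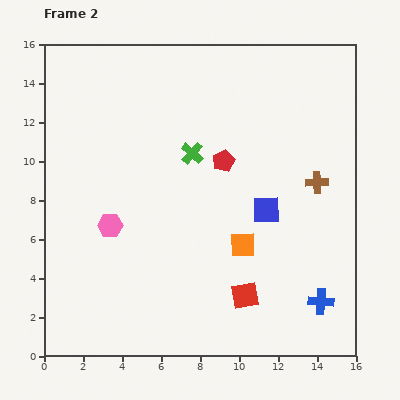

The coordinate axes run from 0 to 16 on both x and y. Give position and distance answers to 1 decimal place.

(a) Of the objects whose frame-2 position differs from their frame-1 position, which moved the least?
the blue square

(moved 0.7)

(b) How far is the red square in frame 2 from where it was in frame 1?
2.9

The red square moved from (12.5, 5.0) to (10.3, 3.1), a distance of √(2.2² + 1.9²) ≈ 2.9.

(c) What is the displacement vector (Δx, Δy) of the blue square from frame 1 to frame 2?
(0.5, -0.5)

The blue square was at (10.9, 8.0) in frame 1 and (11.4, 7.5) in frame 2.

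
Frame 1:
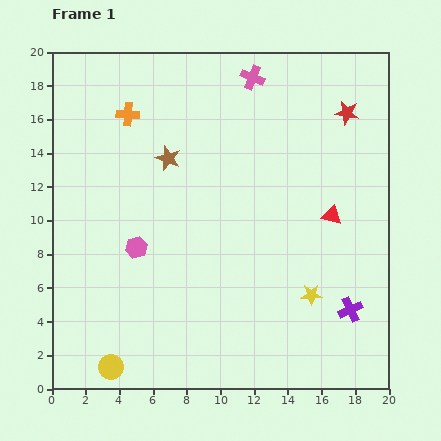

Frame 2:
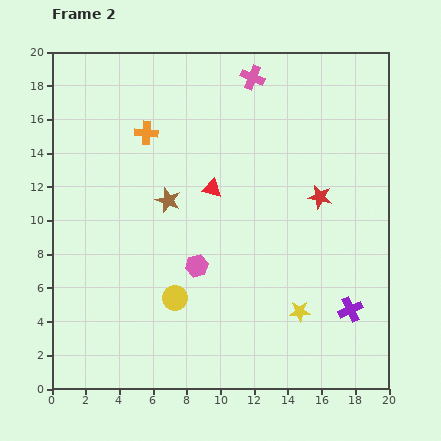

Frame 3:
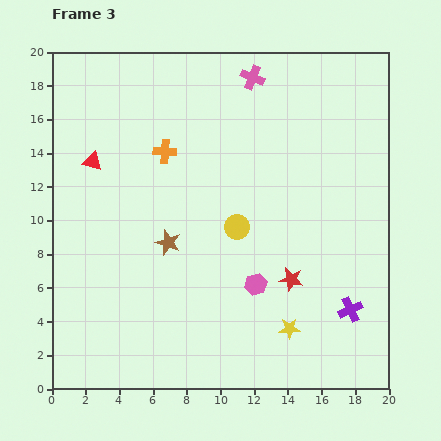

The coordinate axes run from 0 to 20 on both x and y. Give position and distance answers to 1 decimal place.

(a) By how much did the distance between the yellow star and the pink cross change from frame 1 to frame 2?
+0.8

Distance in frame 1: 13.4. Distance in frame 2: 14.2.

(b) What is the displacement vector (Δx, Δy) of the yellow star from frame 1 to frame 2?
(-0.7, -1.0)

The yellow star was at (15.4, 5.6) in frame 1 and (14.7, 4.6) in frame 2.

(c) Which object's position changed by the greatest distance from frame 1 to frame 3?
the red triangle

(moved 14.6; next 11.2)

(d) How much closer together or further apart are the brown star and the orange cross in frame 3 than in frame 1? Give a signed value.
+1.9

Distance in frame 1: 3.5. Distance in frame 3: 5.4.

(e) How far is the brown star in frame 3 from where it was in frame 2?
2.5

The brown star moved from (6.9, 11.2) to (6.9, 8.7), a distance of √(0.0² + 2.5²) ≈ 2.5.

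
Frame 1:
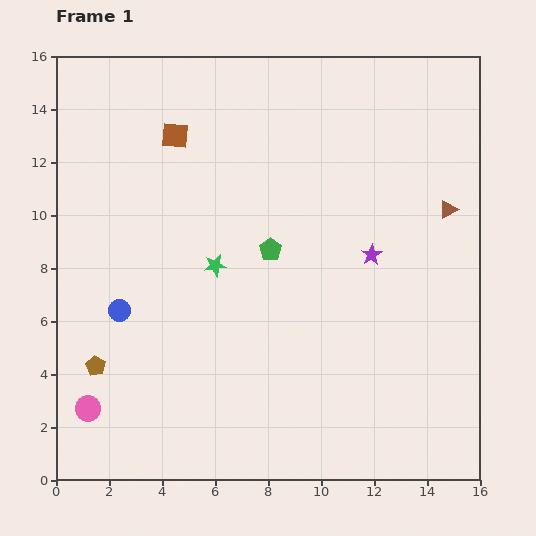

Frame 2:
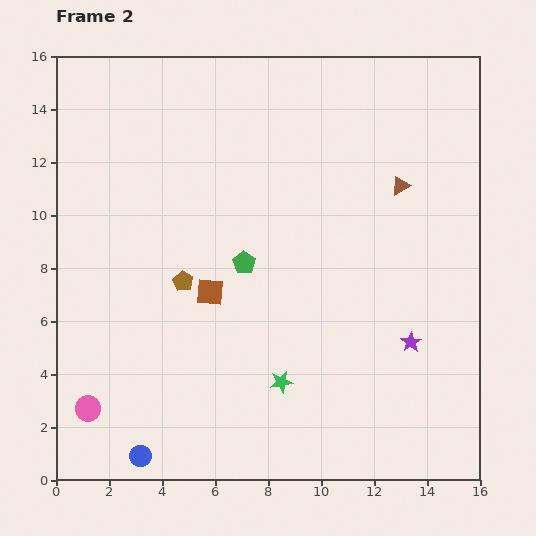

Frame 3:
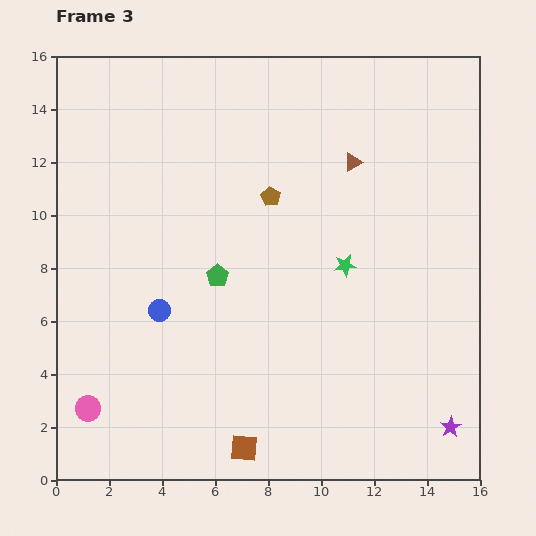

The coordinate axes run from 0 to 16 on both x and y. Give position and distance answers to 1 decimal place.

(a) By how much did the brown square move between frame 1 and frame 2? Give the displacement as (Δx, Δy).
(1.3, -5.9)

The brown square was at (4.5, 13.0) in frame 1 and (5.8, 7.1) in frame 2.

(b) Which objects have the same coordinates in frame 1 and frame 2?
the pink circle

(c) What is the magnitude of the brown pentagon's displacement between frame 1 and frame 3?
9.2

The brown pentagon moved from (1.5, 4.3) to (8.1, 10.7), a distance of √(6.6² + 6.4²) ≈ 9.2.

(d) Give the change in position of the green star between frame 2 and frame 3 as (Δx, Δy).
(2.4, 4.4)

The green star was at (8.5, 3.7) in frame 2 and (10.9, 8.1) in frame 3.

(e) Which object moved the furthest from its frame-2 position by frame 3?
the brown square

(moved 6.0; next 5.5)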